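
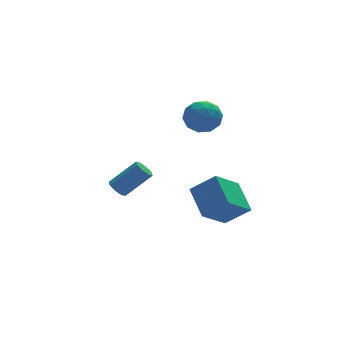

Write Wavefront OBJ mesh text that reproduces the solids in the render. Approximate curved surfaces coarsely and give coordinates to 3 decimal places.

v -3.263 -1.097 0.17
v -2.907 -0.967 -0.186
v -1.721 -1.092 0.954
v -2.077 -1.223 1.31
v -3.056 -0.65 0.004
v -1.87 -0.776 1.144
v -3.326 -0.596 0.291
v -2.14 -0.721 1.431
v -3.559 -0.835 0.507
v -2.373 -0.96 1.647
v -3.619 -1.228 0.526
v -2.433 -1.353 1.666
v -3.47 -1.544 0.336
v -2.284 -1.67 1.476
v -3.2 -1.599 0.049
v -2.014 -1.724 1.189
v -2.967 -1.36 -0.167
v -1.781 -1.485 0.973
v -0.489 -4.591 -0.034
v -0.613 -3.148 0.837
v 0.756 -3.858 -1.074
v 0.632 -2.414 -0.203
v 0.528 -5.046 0.863
v 0.404 -3.602 1.734
v 1.773 -4.312 -0.177
v 1.649 -2.869 0.694
v 1.621 2.041 2.335
v 2.191 1.534 2.912
v 0.429 1.126 2.708
v 0.999 0.619 3.285
v 0.764 1.518 3.514
v 1.501 2.084 3.283
v 1.119 0.576 2.337
v 1.856 1.142 2.106
v 1.881 0.629 2.914
v 1.662 1.211 3.641
v 0.958 1.449 1.979
v 0.739 2.031 2.706
v 2.011 1.868 2.591
v 0.609 0.792 3.029
v 0.472 1.321 3.163
v 0.807 1.023 3.503
v 1.605 2.191 2.809
v 1.94 1.893 3.148
v 1.102 1.883 3.502
v 0.68 0.767 2.472
v 1.015 0.469 2.811
v 1.813 1.637 2.117
v 2.148 1.339 2.457
v 1.518 0.777 2.118
v 2.163 1.038 2.931
v 1.463 0.5 3.15
v 1.533 0.475 2.593
v 1.966 0.807 2.457
v 2.034 1.38 3.358
v 1.334 0.842 3.578
v 1.196 1.37 3.712
v 1.629 1.703 3.576
v 1.852 0.848 3.359
v 1.286 1.818 2.042
v 0.586 1.28 2.262
v 0.991 0.957 2.044
v 1.424 1.29 1.908
v 1.157 2.16 2.47
v 0.457 1.622 2.689
v 0.654 1.853 3.163
v 1.087 2.185 3.027
v 0.768 1.812 2.261
f 2 1 5
f 2 5 3
f 3 5 6
f 3 6 4
f 5 1 7
f 5 7 6
f 6 7 8
f 6 8 4
f 7 1 9
f 7 9 8
f 8 9 10
f 8 10 4
f 9 1 11
f 9 11 10
f 10 11 12
f 10 12 4
f 11 1 13
f 11 13 12
f 12 13 14
f 12 14 4
f 13 1 15
f 13 15 14
f 14 15 16
f 14 16 4
f 15 1 17
f 15 17 16
f 16 17 18
f 16 18 4
f 17 1 2
f 17 2 18
f 18 2 3
f 18 3 4
f 20 22 19
f 23 20 19
f 19 22 21
f 21 23 19
f 20 26 22
f 24 20 23
f 24 26 20
f 22 26 21
f 25 23 21
f 21 26 25
f 25 24 23
f 26 24 25
f 27 64 43
f 64 38 67
f 43 67 32
f 64 67 43
f 27 43 39
f 43 32 44
f 39 44 28
f 43 44 39
f 27 39 48
f 39 28 49
f 48 49 34
f 39 49 48
f 27 48 60
f 48 34 63
f 60 63 37
f 48 63 60
f 27 60 64
f 60 37 68
f 64 68 38
f 60 68 64
f 28 44 55
f 44 32 58
f 55 58 36
f 44 58 55
f 32 67 45
f 67 38 66
f 45 66 31
f 67 66 45
f 38 68 65
f 68 37 61
f 65 61 29
f 68 61 65
f 37 63 62
f 63 34 50
f 62 50 33
f 63 50 62
f 34 49 54
f 49 28 51
f 54 51 35
f 49 51 54
f 30 56 42
f 56 36 57
f 42 57 31
f 56 57 42
f 30 42 40
f 42 31 41
f 40 41 29
f 42 41 40
f 30 40 47
f 40 29 46
f 47 46 33
f 40 46 47
f 30 47 52
f 47 33 53
f 52 53 35
f 47 53 52
f 30 52 56
f 52 35 59
f 56 59 36
f 52 59 56
f 31 57 45
f 57 36 58
f 45 58 32
f 57 58 45
f 29 41 65
f 41 31 66
f 65 66 38
f 41 66 65
f 33 46 62
f 46 29 61
f 62 61 37
f 46 61 62
f 35 53 54
f 53 33 50
f 54 50 34
f 53 50 54
f 36 59 55
f 59 35 51
f 55 51 28
f 59 51 55



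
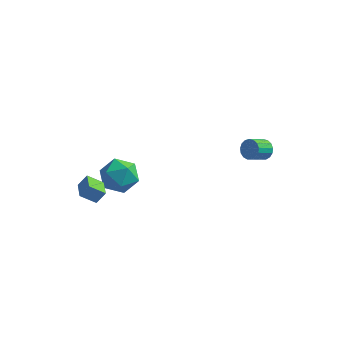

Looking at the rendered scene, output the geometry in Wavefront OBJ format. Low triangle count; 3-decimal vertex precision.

v -3.45 -3.291 -3.891
v -4.275 -3.585 -3.242
v -3.921 -2.261 -4.022
v -4.746 -2.555 -3.373
v -3.014 -3.005 -3.207
v -3.839 -3.299 -2.558
v -3.485 -1.975 -3.338
v -4.31 -2.269 -2.689
v -3.258 -0.31 -3.241
v -2.296 -0.665 -3.863
v -3.324 -2.035 -2.357
v -2.362 -2.39 -2.979
v -2.252 -1.546 -2.135
v -2.211 -0.48 -2.681
v -3.409 -2.22 -3.539
v -3.368 -1.154 -4.085
v -2.389 -1.846 -4.046
v -1.675 -1.429 -3.179
v -3.945 -1.271 -3.041
v -3.231 -0.854 -2.174
v 3.768 4.166 -3.899
v 4.322 4.042 -3.525
v 3.726 3.19 -2.926
v 3.172 3.314 -3.301
v 4.163 4.271 -3.356
v 3.568 3.419 -2.758
v 3.914 4.476 -3.312
v 3.319 3.624 -2.713
v 3.632 4.61 -3.403
v 3.036 3.758 -2.804
v 3.38 4.642 -3.607
v 2.785 3.79 -3.008
v 3.218 4.566 -3.878
v 2.622 3.713 -3.279
v 3.181 4.397 -4.154
v 2.586 3.545 -3.555
v 3.279 4.176 -4.372
v 2.683 3.323 -3.773
v 3.488 3.953 -4.481
v 2.893 3.1 -3.883
v 3.762 3.778 -4.458
v 3.167 2.925 -3.859
v 4.037 3.693 -4.306
v 3.442 2.84 -3.707
v 4.25 3.716 -4.061
v 3.655 2.863 -3.462
v 4.353 3.842 -3.779
v 3.758 2.989 -3.181
f 2 4 1
f 5 2 1
f 1 4 3
f 3 5 1
f 2 8 4
f 6 2 5
f 6 8 2
f 4 8 3
f 7 5 3
f 3 8 7
f 7 6 5
f 8 6 7
f 9 20 14
f 9 14 10
f 9 10 16
f 9 16 19
f 9 19 20
f 10 14 18
f 14 20 13
f 20 19 11
f 19 16 15
f 16 10 17
f 12 18 13
f 12 13 11
f 12 11 15
f 12 15 17
f 12 17 18
f 13 18 14
f 11 13 20
f 15 11 19
f 17 15 16
f 18 17 10
f 22 21 25
f 22 25 23
f 23 25 26
f 23 26 24
f 25 21 27
f 25 27 26
f 26 27 28
f 26 28 24
f 27 21 29
f 27 29 28
f 28 29 30
f 28 30 24
f 29 21 31
f 29 31 30
f 30 31 32
f 30 32 24
f 31 21 33
f 31 33 32
f 32 33 34
f 32 34 24
f 33 21 35
f 33 35 34
f 34 35 36
f 34 36 24
f 35 21 37
f 35 37 36
f 36 37 38
f 36 38 24
f 37 21 39
f 37 39 38
f 38 39 40
f 38 40 24
f 39 21 41
f 39 41 40
f 40 41 42
f 40 42 24
f 41 21 43
f 41 43 42
f 42 43 44
f 42 44 24
f 43 21 45
f 43 45 44
f 44 45 46
f 44 46 24
f 45 21 47
f 45 47 46
f 46 47 48
f 46 48 24
f 47 21 22
f 47 22 48
f 48 22 23
f 48 23 24



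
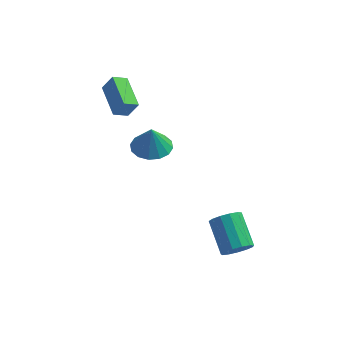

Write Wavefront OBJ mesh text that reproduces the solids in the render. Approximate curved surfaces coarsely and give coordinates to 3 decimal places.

v -3.579 1.112 0.695
v -3.055 1.13 1.57
v -4.312 2.829 1.098
v -3.788 2.848 1.973
v -2.912 1.492 0.287
v -2.388 1.511 1.162
v -3.645 3.21 0.69
v -3.121 3.228 1.565
v 2.748 -4.204 -3.949
v 3.497 -4.023 -3.699
v 2.82 -2.554 -2.741
v 2.072 -2.736 -2.991
v 3.434 -3.797 -4.09
v 2.757 -2.328 -3.132
v 3.153 -3.7 -4.437
v 2.476 -2.231 -3.478
v 2.744 -3.763 -4.629
v 2.067 -2.294 -3.67
v 2.336 -3.967 -4.605
v 1.659 -2.498 -3.646
v 2.059 -4.246 -4.373
v 1.382 -2.777 -3.414
v 2.001 -4.512 -4.006
v 1.324 -3.043 -3.048
v 2.18 -4.68 -3.622
v 1.504 -3.211 -2.663
v 2.54 -4.697 -3.341
v 1.863 -3.228 -2.383
v 2.966 -4.558 -3.254
v 2.289 -3.089 -2.295
v 3.323 -4.307 -3.387
v 2.646 -2.838 -2.429
v -1.862 2.13 -2.715
v -0.967 1.563 -2.734
v -1.858 2.09 -1.305
v -0.803 2.086 -2.719
v -0.923 2.622 -2.703
v -1.294 3.025 -2.69
v -1.818 3.189 -2.684
v -2.353 3.069 -2.686
v -2.757 2.698 -2.696
v -2.921 2.175 -2.71
v -2.801 1.639 -2.726
v -2.43 1.236 -2.739
v -1.906 1.072 -2.745
v -1.371 1.192 -2.743
f 2 4 1
f 5 2 1
f 1 4 3
f 3 5 1
f 2 8 4
f 6 2 5
f 6 8 2
f 4 8 3
f 7 5 3
f 3 8 7
f 7 6 5
f 8 6 7
f 10 9 13
f 10 13 11
f 11 13 14
f 11 14 12
f 13 9 15
f 13 15 14
f 14 15 16
f 14 16 12
f 15 9 17
f 15 17 16
f 16 17 18
f 16 18 12
f 17 9 19
f 17 19 18
f 18 19 20
f 18 20 12
f 19 9 21
f 19 21 20
f 20 21 22
f 20 22 12
f 21 9 23
f 21 23 22
f 22 23 24
f 22 24 12
f 23 9 25
f 23 25 24
f 24 25 26
f 24 26 12
f 25 9 27
f 25 27 26
f 26 27 28
f 26 28 12
f 27 9 29
f 27 29 28
f 28 29 30
f 28 30 12
f 29 9 31
f 29 31 30
f 30 31 32
f 30 32 12
f 31 9 10
f 31 10 32
f 32 10 11
f 32 11 12
f 34 33 36
f 34 36 35
f 36 33 37
f 36 37 35
f 37 33 38
f 37 38 35
f 38 33 39
f 38 39 35
f 39 33 40
f 39 40 35
f 40 33 41
f 40 41 35
f 41 33 42
f 41 42 35
f 42 33 43
f 42 43 35
f 43 33 44
f 43 44 35
f 44 33 45
f 44 45 35
f 45 33 46
f 45 46 35
f 46 33 34
f 46 34 35



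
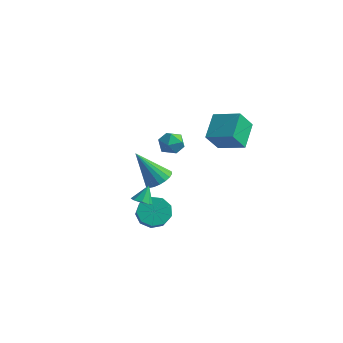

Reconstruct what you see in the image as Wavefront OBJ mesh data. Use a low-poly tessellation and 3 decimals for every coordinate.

v 2.119 0.508 0.928
v 1.826 -0.225 2.036
v 1.688 1.869 1.715
v 1.396 1.136 2.823
v 3.604 0.684 1.437
v 3.312 -0.049 2.545
v 3.174 2.045 2.224
v 2.881 1.312 3.332
v -0.194 -1.382 -1.248
v 0.447 -1.726 -0.916
v -1.326 -1.798 0.508
v 0.479 -1.386 -0.815
v 0.377 -1.045 -0.8
v 0.162 -0.771 -0.874
v -0.124 -0.618 -1.021
v -0.423 -0.616 -1.214
v -0.677 -0.766 -1.413
v -0.836 -1.038 -1.58
v -0.867 -1.378 -1.681
v -0.765 -1.719 -1.696
v -0.55 -1.993 -1.622
v -0.264 -2.146 -1.474
v 0.035 -2.148 -1.282
v 0.289 -1.998 -1.082
v -3.216 3.169 -2.33
v -2.762 3.839 -2.294
v -2.278 2.501 -1.706
v -1.824 3.171 -1.67
v -2.503 3.117 -1.232
v -3.083 3.53 -1.618
v -1.957 2.81 -2.382
v -2.537 3.223 -2.768
v -1.985 3.617 -2.326
v -2.322 3.807 -1.615
v -2.718 2.533 -2.385
v -3.055 2.723 -1.674
v -0.633 -1.277 -4.136
v 0.066 -1.415 -4.718
v 0.572 -2.022 -3.967
v -0.127 -1.883 -3.384
v 0.172 -0.899 -4.372
v 0.678 -1.506 -3.621
v -0.099 -0.56 -3.916
v 0.407 -1.167 -3.165
v -0.619 -0.557 -3.563
v -0.114 -1.164 -2.812
v -1.146 -0.89 -3.477
v -0.641 -1.497 -2.726
v -1.433 -1.404 -3.7
v -0.927 -2.011 -2.949
v -1.345 -1.858 -4.126
v -0.84 -2.465 -3.375
v -0.924 -2.041 -4.557
v -0.419 -2.648 -3.806
v -0.367 -1.865 -4.79
v 0.139 -2.472 -4.039
v 0.73 -4.203 -0.843
v 1.281 -4.329 -0.769
v 0.75 -3.617 0.003
v 1.222 -3.973 -1.015
v 0.875 -3.752 -1.16
v 0.443 -3.795 -1.119
v 0.179 -4.078 -0.917
v 0.238 -4.434 -0.672
v 0.585 -4.655 -0.527
v 1.017 -4.611 -0.567
f 2 4 1
f 5 2 1
f 1 4 3
f 3 5 1
f 2 8 4
f 6 2 5
f 6 8 2
f 4 8 3
f 7 5 3
f 3 8 7
f 7 6 5
f 8 6 7
f 10 9 12
f 10 12 11
f 12 9 13
f 12 13 11
f 13 9 14
f 13 14 11
f 14 9 15
f 14 15 11
f 15 9 16
f 15 16 11
f 16 9 17
f 16 17 11
f 17 9 18
f 17 18 11
f 18 9 19
f 18 19 11
f 19 9 20
f 19 20 11
f 20 9 21
f 20 21 11
f 21 9 22
f 21 22 11
f 22 9 23
f 22 23 11
f 23 9 24
f 23 24 11
f 24 9 10
f 24 10 11
f 25 36 30
f 25 30 26
f 25 26 32
f 25 32 35
f 25 35 36
f 26 30 34
f 30 36 29
f 36 35 27
f 35 32 31
f 32 26 33
f 28 34 29
f 28 29 27
f 28 27 31
f 28 31 33
f 28 33 34
f 29 34 30
f 27 29 36
f 31 27 35
f 33 31 32
f 34 33 26
f 38 37 41
f 38 41 39
f 39 41 42
f 39 42 40
f 41 37 43
f 41 43 42
f 42 43 44
f 42 44 40
f 43 37 45
f 43 45 44
f 44 45 46
f 44 46 40
f 45 37 47
f 45 47 46
f 46 47 48
f 46 48 40
f 47 37 49
f 47 49 48
f 48 49 50
f 48 50 40
f 49 37 51
f 49 51 50
f 50 51 52
f 50 52 40
f 51 37 53
f 51 53 52
f 52 53 54
f 52 54 40
f 53 37 55
f 53 55 54
f 54 55 56
f 54 56 40
f 55 37 38
f 55 38 56
f 56 38 39
f 56 39 40
f 58 57 60
f 58 60 59
f 60 57 61
f 60 61 59
f 61 57 62
f 61 62 59
f 62 57 63
f 62 63 59
f 63 57 64
f 63 64 59
f 64 57 65
f 64 65 59
f 65 57 66
f 65 66 59
f 66 57 58
f 66 58 59



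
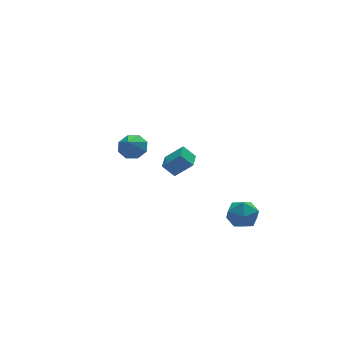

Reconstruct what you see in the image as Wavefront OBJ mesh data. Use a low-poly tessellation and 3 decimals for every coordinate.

v 2.956 0.571 -3.235
v 3.387 0.85 -2.453
v 3.793 -0.69 -3.247
v 4.224 -0.411 -2.465
v 3.323 -0.662 -2.438
v 2.806 0.118 -2.43
v 4.374 0.042 -3.27
v 3.857 0.822 -3.262
v 4.264 0.524 -2.475
v 3.615 0.088 -1.96
v 3.565 0.072 -3.74
v 2.916 -0.364 -3.225
v -2.068 0.257 3.55
v -1.601 0.562 4.02
v -2.512 -0.297 4.35
v -2.071 0.858 3.963
v -2.54 0.802 3.664
v -2.732 0.426 3.298
v -2.535 -0.049 3.079
v -2.065 -0.345 3.136
v -1.596 -0.288 3.435
v -1.404 0.087 3.801
v 1.332 3.131 -1.373
v 0.802 3.475 -0.719
v 1.862 3.967 -1.383
v 1.331 4.311 -0.729
v 2.109 2.649 -0.491
v 1.578 2.993 0.163
v 2.638 3.485 -0.501
v 2.108 3.829 0.153
f 1 12 6
f 1 6 2
f 1 2 8
f 1 8 11
f 1 11 12
f 2 6 10
f 6 12 5
f 12 11 3
f 11 8 7
f 8 2 9
f 4 10 5
f 4 5 3
f 4 3 7
f 4 7 9
f 4 9 10
f 5 10 6
f 3 5 12
f 7 3 11
f 9 7 8
f 10 9 2
f 14 13 16
f 14 16 15
f 16 13 17
f 16 17 15
f 17 13 18
f 17 18 15
f 18 13 19
f 18 19 15
f 19 13 20
f 19 20 15
f 20 13 21
f 20 21 15
f 21 13 22
f 21 22 15
f 22 13 14
f 22 14 15
f 24 26 23
f 27 24 23
f 23 26 25
f 25 27 23
f 24 30 26
f 28 24 27
f 28 30 24
f 26 30 25
f 29 27 25
f 25 30 29
f 29 28 27
f 30 28 29



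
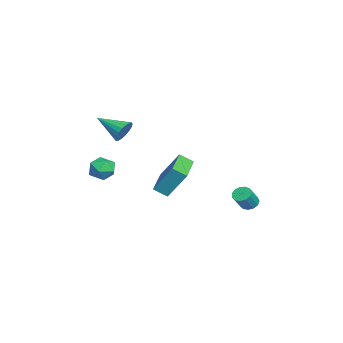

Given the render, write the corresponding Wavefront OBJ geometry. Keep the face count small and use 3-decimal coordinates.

v 0.128 4.16 -1.46
v 0.555 4.385 -1.68
v 1.199 4.004 -0.82
v 0.772 3.78 -0.6
v 0.435 4.59 -1.5
v 1.079 4.21 -0.639
v 0.218 4.659 -1.307
v 0.862 4.279 -0.446
v -0.028 4.57 -1.163
v 0.616 4.19 -0.302
v -0.224 4.351 -1.113
v 0.42 3.97 -0.252
v -0.308 4.071 -1.173
v 0.335 3.69 -0.313
v -0.254 3.819 -1.325
v 0.389 3.439 -0.464
v -0.079 3.676 -1.52
v 0.565 3.296 -0.659
v 0.163 3.686 -1.695
v 0.806 3.306 -0.835
v 0.393 3.847 -1.796
v 1.036 3.467 -0.936
v 0.539 4.108 -1.791
v 1.183 3.727 -0.93
v -1.828 -2.327 2.583
v -1.459 -2.171 3.193
v -2.432 -3.773 3.317
v -1.746 -2.026 3.243
v -2.048 -1.941 3.162
v -2.307 -1.932 2.966
v -2.472 -2.002 2.694
v -2.508 -2.136 2.401
v -2.41 -2.308 2.143
v -2.197 -2.483 1.972
v -1.91 -2.628 1.923
v -1.608 -2.714 2.004
v -1.348 -2.723 2.2
v -1.184 -2.653 2.471
v -1.148 -2.519 2.765
v -1.246 -2.347 3.023
v 1.476 -2.905 1.773
v 1.932 -3.205 1.189
v 0.428 -3.055 1.031
v 0.884 -3.355 0.447
v 0.771 -3.771 1.12
v 1.419 -3.678 1.579
v 0.941 -2.582 0.641
v 1.589 -2.489 1.1
v 1.601 -3.005 0.49
v 1.496 -3.74 0.786
v 0.864 -2.52 1.434
v 0.759 -3.255 1.73
v -1.687 -0.46 -0.348
v -1.463 0.529 1.187
v -1.66 0.269 -0.822
v -1.436 1.258 0.714
v 0.456 -0.658 -0.534
v 0.68 0.331 1.002
v 0.483 0.071 -1.007
v 0.707 1.06 0.528
f 2 1 5
f 2 5 3
f 3 5 6
f 3 6 4
f 5 1 7
f 5 7 6
f 6 7 8
f 6 8 4
f 7 1 9
f 7 9 8
f 8 9 10
f 8 10 4
f 9 1 11
f 9 11 10
f 10 11 12
f 10 12 4
f 11 1 13
f 11 13 12
f 12 13 14
f 12 14 4
f 13 1 15
f 13 15 14
f 14 15 16
f 14 16 4
f 15 1 17
f 15 17 16
f 16 17 18
f 16 18 4
f 17 1 19
f 17 19 18
f 18 19 20
f 18 20 4
f 19 1 21
f 19 21 20
f 20 21 22
f 20 22 4
f 21 1 23
f 21 23 22
f 22 23 24
f 22 24 4
f 23 1 2
f 23 2 24
f 24 2 3
f 24 3 4
f 26 25 28
f 26 28 27
f 28 25 29
f 28 29 27
f 29 25 30
f 29 30 27
f 30 25 31
f 30 31 27
f 31 25 32
f 31 32 27
f 32 25 33
f 32 33 27
f 33 25 34
f 33 34 27
f 34 25 35
f 34 35 27
f 35 25 36
f 35 36 27
f 36 25 37
f 36 37 27
f 37 25 38
f 37 38 27
f 38 25 39
f 38 39 27
f 39 25 40
f 39 40 27
f 40 25 26
f 40 26 27
f 41 52 46
f 41 46 42
f 41 42 48
f 41 48 51
f 41 51 52
f 42 46 50
f 46 52 45
f 52 51 43
f 51 48 47
f 48 42 49
f 44 50 45
f 44 45 43
f 44 43 47
f 44 47 49
f 44 49 50
f 45 50 46
f 43 45 52
f 47 43 51
f 49 47 48
f 50 49 42
f 54 56 53
f 57 54 53
f 53 56 55
f 55 57 53
f 54 60 56
f 58 54 57
f 58 60 54
f 56 60 55
f 59 57 55
f 55 60 59
f 59 58 57
f 60 58 59



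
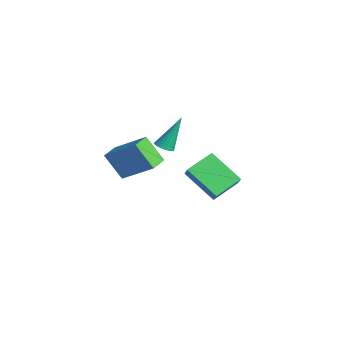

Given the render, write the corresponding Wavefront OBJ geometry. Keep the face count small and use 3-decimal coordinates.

v -2.314 0.651 -1.545
v -1.806 0.551 -0.897
v -2.709 2.221 -0.993
v -2.201 2.121 -0.344
v -0.659 1.479 -2.716
v -0.151 1.379 -2.067
v -1.054 3.049 -2.163
v -0.546 2.949 -1.515
v 1.272 -3.764 2.351
v 0.466 -4.315 3.619
v 2.66 -2.762 3.669
v 1.853 -3.312 4.936
v 1.827 -4.548 2.364
v 1.02 -5.098 3.631
v 3.214 -3.545 3.681
v 2.408 -4.096 4.949
v -2.116 -0.576 0.982
v -1.619 -0.761 1.131
v -2.264 0.456 2.758
v -1.567 -0.567 1.022
v -1.61 -0.374 0.906
v -1.74 -0.216 0.804
v -1.935 -0.121 0.732
v -2.161 -0.104 0.704
v -2.38 -0.169 0.723
v -2.553 -0.305 0.787
v -2.65 -0.487 0.885
v -2.655 -0.685 1
v -2.566 -0.864 1.112
v -2.4 -0.993 1.201
v -2.185 -1.051 1.252
v -1.957 -1.026 1.257
v -1.757 -0.923 1.214
f 2 4 1
f 5 2 1
f 1 4 3
f 3 5 1
f 2 8 4
f 6 2 5
f 6 8 2
f 4 8 3
f 7 5 3
f 3 8 7
f 7 6 5
f 8 6 7
f 10 12 9
f 13 10 9
f 9 12 11
f 11 13 9
f 10 16 12
f 14 10 13
f 14 16 10
f 12 16 11
f 15 13 11
f 11 16 15
f 15 14 13
f 16 14 15
f 18 17 20
f 18 20 19
f 20 17 21
f 20 21 19
f 21 17 22
f 21 22 19
f 22 17 23
f 22 23 19
f 23 17 24
f 23 24 19
f 24 17 25
f 24 25 19
f 25 17 26
f 25 26 19
f 26 17 27
f 26 27 19
f 27 17 28
f 27 28 19
f 28 17 29
f 28 29 19
f 29 17 30
f 29 30 19
f 30 17 31
f 30 31 19
f 31 17 32
f 31 32 19
f 32 17 33
f 32 33 19
f 33 17 18
f 33 18 19



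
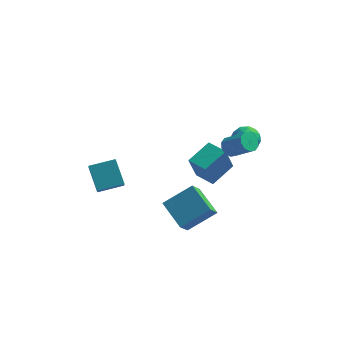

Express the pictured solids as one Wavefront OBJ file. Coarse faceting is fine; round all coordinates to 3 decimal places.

v -0.377 -0.246 -3.77
v -0.673 -1.005 -2.875
v 1.117 0.41 -2.72
v 0.821 -0.349 -1.825
v 0.719 -1.551 -4.515
v 0.423 -2.31 -3.62
v 2.213 -0.895 -3.465
v 1.917 -1.654 -2.57
v 2.901 -1.922 2.809
v 3.213 -2.154 2.339
v 4.231 -2.65 3.261
v 3.919 -2.418 3.731
v 3.333 -1.802 2.396
v 4.352 -2.297 3.318
v 3.288 -1.495 2.611
v 4.307 -1.99 3.533
v 3.095 -1.351 2.901
v 4.113 -1.847 3.823
v 2.828 -1.426 3.156
v 3.846 -1.922 4.078
v 2.589 -1.69 3.279
v 3.607 -2.186 4.201
v 2.468 -2.043 3.222
v 3.487 -2.538 4.144
v 2.513 -2.35 3.007
v 3.532 -2.845 3.929
v 2.707 -2.493 2.717
v 3.725 -2.989 3.639
v 2.974 -2.418 2.462
v 3.992 -2.914 3.384
v 3.21 2.168 1.137
v 3.913 2.099 0.68
v 2.967 0.841 0.96
v 3.67 0.772 0.503
v 3.718 0.92 1.33
v 3.869 1.74 1.439
v 3.011 1.2 0.201
v 3.162 2.02 0.31
v 3.79 1.501 0.102
v 4.227 1.328 0.799
v 2.653 1.612 0.841
v 3.09 1.439 1.538
v 3.583 2.25 0.924
v 3.297 0.69 0.716
v 3.325 0.777 1.202
v 3.738 0.736 0.934
v 3.557 2.039 1.37
v 3.97 1.999 1.102
v 3.855 1.306 1.484
v 2.91 0.941 0.538
v 3.323 0.901 0.27
v 3.142 2.204 0.706
v 3.555 2.163 0.438
v 3.025 1.634 0.156
v 3.924 1.858 0.315
v 3.781 1.078 0.212
v 3.394 1.329 0.034
v 3.483 1.812 0.098
v 4.181 1.757 0.726
v 4.038 0.976 0.622
v 4.066 1.063 1.108
v 4.155 1.545 1.172
v 4.109 1.405 0.386
v 2.842 1.964 1.018
v 2.699 1.183 0.914
v 2.725 1.395 0.468
v 2.814 1.877 0.532
v 3.099 1.862 1.428
v 2.956 1.082 1.325
v 3.397 1.128 1.542
v 3.486 1.611 1.606
v 2.771 1.535 1.254
v 0.819 1.55 -2.542
v 0.454 1.051 -0.937
v 1.764 2.766 -1.95
v 1.4 2.267 -0.345
v 1.8 0.793 -2.555
v 1.436 0.294 -0.95
v 2.746 2.009 -1.963
v 2.381 1.51 -0.358
v -3.774 -2.939 -0.639
v -3.594 -3.97 0.378
v -4.361 -1.962 0.454
v -4.182 -2.993 1.472
v -2.458 -2.447 -0.372
v -2.279 -3.478 0.646
v -3.046 -1.47 0.722
v -2.866 -2.501 1.739
f 2 4 1
f 5 2 1
f 1 4 3
f 3 5 1
f 2 8 4
f 6 2 5
f 6 8 2
f 4 8 3
f 7 5 3
f 3 8 7
f 7 6 5
f 8 6 7
f 10 9 13
f 10 13 11
f 11 13 14
f 11 14 12
f 13 9 15
f 13 15 14
f 14 15 16
f 14 16 12
f 15 9 17
f 15 17 16
f 16 17 18
f 16 18 12
f 17 9 19
f 17 19 18
f 18 19 20
f 18 20 12
f 19 9 21
f 19 21 20
f 20 21 22
f 20 22 12
f 21 9 23
f 21 23 22
f 22 23 24
f 22 24 12
f 23 9 25
f 23 25 24
f 24 25 26
f 24 26 12
f 25 9 27
f 25 27 26
f 26 27 28
f 26 28 12
f 27 9 29
f 27 29 28
f 28 29 30
f 28 30 12
f 29 9 10
f 29 10 30
f 30 10 11
f 30 11 12
f 31 68 47
f 68 42 71
f 47 71 36
f 68 71 47
f 31 47 43
f 47 36 48
f 43 48 32
f 47 48 43
f 31 43 52
f 43 32 53
f 52 53 38
f 43 53 52
f 31 52 64
f 52 38 67
f 64 67 41
f 52 67 64
f 31 64 68
f 64 41 72
f 68 72 42
f 64 72 68
f 32 48 59
f 48 36 62
f 59 62 40
f 48 62 59
f 36 71 49
f 71 42 70
f 49 70 35
f 71 70 49
f 42 72 69
f 72 41 65
f 69 65 33
f 72 65 69
f 41 67 66
f 67 38 54
f 66 54 37
f 67 54 66
f 38 53 58
f 53 32 55
f 58 55 39
f 53 55 58
f 34 60 46
f 60 40 61
f 46 61 35
f 60 61 46
f 34 46 44
f 46 35 45
f 44 45 33
f 46 45 44
f 34 44 51
f 44 33 50
f 51 50 37
f 44 50 51
f 34 51 56
f 51 37 57
f 56 57 39
f 51 57 56
f 34 56 60
f 56 39 63
f 60 63 40
f 56 63 60
f 35 61 49
f 61 40 62
f 49 62 36
f 61 62 49
f 33 45 69
f 45 35 70
f 69 70 42
f 45 70 69
f 37 50 66
f 50 33 65
f 66 65 41
f 50 65 66
f 39 57 58
f 57 37 54
f 58 54 38
f 57 54 58
f 40 63 59
f 63 39 55
f 59 55 32
f 63 55 59
f 74 76 73
f 77 74 73
f 73 76 75
f 75 77 73
f 74 80 76
f 78 74 77
f 78 80 74
f 76 80 75
f 79 77 75
f 75 80 79
f 79 78 77
f 80 78 79
f 82 84 81
f 85 82 81
f 81 84 83
f 83 85 81
f 82 88 84
f 86 82 85
f 86 88 82
f 84 88 83
f 87 85 83
f 83 88 87
f 87 86 85
f 88 86 87



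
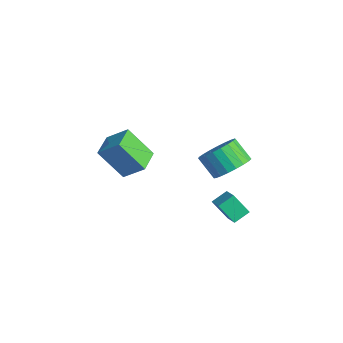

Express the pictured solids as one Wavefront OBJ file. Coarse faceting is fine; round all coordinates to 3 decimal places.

v 2.514 2.17 -1.435
v 2.428 3.018 -0.993
v 1.525 2.299 -1.875
v 1.439 3.147 -1.434
v 3.061 2.773 -2.486
v 2.975 3.621 -2.045
v 2.072 2.902 -2.927
v 1.986 3.75 -2.485
v 3.729 2.274 2.164
v 4.455 2.465 2.884
v 3.596 2.058 3.857
v 2.871 1.866 3.136
v 4.248 2.845 2.861
v 3.39 2.437 3.834
v 3.952 3.125 2.717
v 3.094 2.718 3.69
v 3.618 3.259 2.478
v 2.759 2.851 3.451
v 3.303 3.222 2.184
v 2.444 2.815 3.157
v 3.061 3.021 1.887
v 2.203 2.614 2.86
v 2.935 2.691 1.638
v 2.077 2.284 2.611
v 2.946 2.289 1.479
v 2.088 1.881 2.452
v 3.093 1.884 1.439
v 2.235 1.477 2.412
v 3.35 1.547 1.524
v 2.491 1.139 2.497
v 3.672 1.335 1.72
v 2.814 0.927 2.693
v 4.004 1.285 1.992
v 3.146 0.878 2.965
v 4.289 1.407 2.294
v 3.43 0.999 3.267
v 4.477 1.678 2.574
v 3.618 1.271 3.547
v 4.535 2.053 2.782
v 3.677 1.645 3.755
v -1.68 -0.977 -1.215
v -2.435 -2.01 0.412
v -2.794 -0.007 -1.117
v -3.549 -1.04 0.51
v -0.891 -0.16 -0.33
v -1.646 -1.193 1.297
v -2.005 0.81 -0.232
v -2.76 -0.223 1.395
f 2 4 1
f 5 2 1
f 1 4 3
f 3 5 1
f 2 8 4
f 6 2 5
f 6 8 2
f 4 8 3
f 7 5 3
f 3 8 7
f 7 6 5
f 8 6 7
f 10 9 13
f 10 13 11
f 11 13 14
f 11 14 12
f 13 9 15
f 13 15 14
f 14 15 16
f 14 16 12
f 15 9 17
f 15 17 16
f 16 17 18
f 16 18 12
f 17 9 19
f 17 19 18
f 18 19 20
f 18 20 12
f 19 9 21
f 19 21 20
f 20 21 22
f 20 22 12
f 21 9 23
f 21 23 22
f 22 23 24
f 22 24 12
f 23 9 25
f 23 25 24
f 24 25 26
f 24 26 12
f 25 9 27
f 25 27 26
f 26 27 28
f 26 28 12
f 27 9 29
f 27 29 28
f 28 29 30
f 28 30 12
f 29 9 31
f 29 31 30
f 30 31 32
f 30 32 12
f 31 9 33
f 31 33 32
f 32 33 34
f 32 34 12
f 33 9 35
f 33 35 34
f 34 35 36
f 34 36 12
f 35 9 37
f 35 37 36
f 36 37 38
f 36 38 12
f 37 9 39
f 37 39 38
f 38 39 40
f 38 40 12
f 39 9 10
f 39 10 40
f 40 10 11
f 40 11 12
f 42 44 41
f 45 42 41
f 41 44 43
f 43 45 41
f 42 48 44
f 46 42 45
f 46 48 42
f 44 48 43
f 47 45 43
f 43 48 47
f 47 46 45
f 48 46 47



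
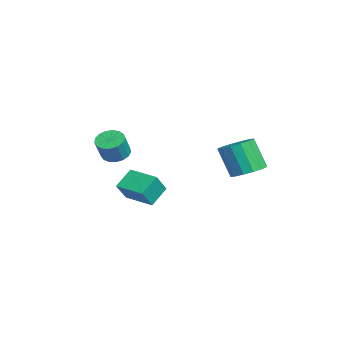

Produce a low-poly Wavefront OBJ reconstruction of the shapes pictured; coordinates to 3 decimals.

v 1.77 4.055 0.495
v 2.384 3.318 0.456
v 1.804 2.748 2.107
v 1.19 3.485 2.145
v 2.638 3.686 0.673
v 2.058 3.117 2.323
v 2.66 4.153 0.841
v 2.08 3.583 2.492
v 2.443 4.594 0.917
v 1.863 4.024 2.568
v 2.046 4.89 0.88
v 1.466 4.32 2.53
v 1.575 4.962 0.739
v 0.995 4.393 2.39
v 1.156 4.792 0.533
v 0.576 4.222 2.184
v 0.902 4.423 0.317
v 0.322 3.854 1.967
v 0.88 3.957 0.148
v 0.3 3.387 1.799
v 1.097 3.516 0.072
v 0.517 2.946 1.723
v 1.494 3.22 0.11
v 0.914 2.65 1.76
v 1.965 3.147 0.25
v 1.385 2.578 1.901
v 0.894 -2.293 1.671
v 1.362 -1.711 1.605
v 1.935 -2.045 2.723
v 1.466 -2.627 2.789
v 1.084 -1.577 1.788
v 1.657 -1.911 2.906
v 0.762 -1.607 1.944
v 1.335 -1.941 3.062
v 0.47 -1.794 2.037
v 1.043 -2.128 3.155
v 0.275 -2.095 2.047
v 0.848 -2.43 3.165
v 0.222 -2.442 1.97
v 0.795 -2.776 3.088
v 0.323 -2.754 1.825
v 0.896 -3.089 2.943
v 0.554 -2.961 1.645
v 1.127 -3.296 2.763
v 0.864 -3.015 1.47
v 1.436 -3.349 2.588
v 1.18 -2.903 1.342
v 1.752 -3.238 2.46
v 1.43 -2.651 1.289
v 2.003 -2.986 2.407
v 1.558 -2.318 1.323
v 2.13 -2.652 2.441
v 1.533 -1.978 1.437
v 2.106 -2.313 2.555
v -4.397 -0.678 -2.51
v -3.776 -1.229 -1.42
v -3.166 0.549 -2.592
v -2.545 -0.002 -1.502
v -3.655 -1.478 -3.338
v -3.034 -2.029 -2.248
v -2.424 -0.251 -3.42
v -1.803 -0.802 -2.33
f 2 1 5
f 2 5 3
f 3 5 6
f 3 6 4
f 5 1 7
f 5 7 6
f 6 7 8
f 6 8 4
f 7 1 9
f 7 9 8
f 8 9 10
f 8 10 4
f 9 1 11
f 9 11 10
f 10 11 12
f 10 12 4
f 11 1 13
f 11 13 12
f 12 13 14
f 12 14 4
f 13 1 15
f 13 15 14
f 14 15 16
f 14 16 4
f 15 1 17
f 15 17 16
f 16 17 18
f 16 18 4
f 17 1 19
f 17 19 18
f 18 19 20
f 18 20 4
f 19 1 21
f 19 21 20
f 20 21 22
f 20 22 4
f 21 1 23
f 21 23 22
f 22 23 24
f 22 24 4
f 23 1 25
f 23 25 24
f 24 25 26
f 24 26 4
f 25 1 2
f 25 2 26
f 26 2 3
f 26 3 4
f 28 27 31
f 28 31 29
f 29 31 32
f 29 32 30
f 31 27 33
f 31 33 32
f 32 33 34
f 32 34 30
f 33 27 35
f 33 35 34
f 34 35 36
f 34 36 30
f 35 27 37
f 35 37 36
f 36 37 38
f 36 38 30
f 37 27 39
f 37 39 38
f 38 39 40
f 38 40 30
f 39 27 41
f 39 41 40
f 40 41 42
f 40 42 30
f 41 27 43
f 41 43 42
f 42 43 44
f 42 44 30
f 43 27 45
f 43 45 44
f 44 45 46
f 44 46 30
f 45 27 47
f 45 47 46
f 46 47 48
f 46 48 30
f 47 27 49
f 47 49 48
f 48 49 50
f 48 50 30
f 49 27 51
f 49 51 50
f 50 51 52
f 50 52 30
f 51 27 53
f 51 53 52
f 52 53 54
f 52 54 30
f 53 27 28
f 53 28 54
f 54 28 29
f 54 29 30
f 56 58 55
f 59 56 55
f 55 58 57
f 57 59 55
f 56 62 58
f 60 56 59
f 60 62 56
f 58 62 57
f 61 59 57
f 57 62 61
f 61 60 59
f 62 60 61



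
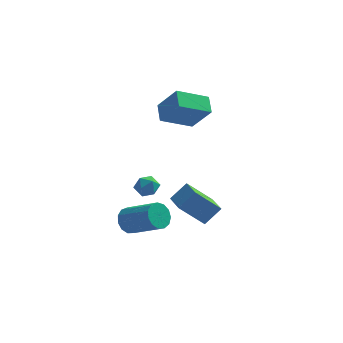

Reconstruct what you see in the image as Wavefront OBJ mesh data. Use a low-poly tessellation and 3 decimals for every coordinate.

v -2.391 -2.119 -2.733
v -2.09 -2.417 -3.458
v -0.387 -3.239 -2.413
v -0.689 -2.941 -1.687
v -1.911 -1.982 -3.408
v -0.208 -2.803 -2.362
v -1.884 -1.59 -3.143
v -0.182 -2.412 -2.098
v -2.018 -1.367 -2.748
v -0.316 -2.188 -1.703
v -2.271 -1.382 -2.348
v -0.569 -2.204 -1.303
v -2.562 -1.631 -2.07
v -0.86 -2.453 -1.025
v -2.799 -2.036 -2.003
v -1.096 -2.857 -0.958
v -2.906 -2.467 -2.167
v -1.204 -3.288 -1.122
v -2.85 -2.787 -2.511
v -1.147 -3.609 -1.465
v -2.648 -2.896 -2.925
v -0.945 -3.717 -1.88
v -2.365 -2.758 -3.278
v -0.662 -3.579 -2.233
v 0.577 -5.004 0.287
v 1.339 -4.521 1.167
v -0.041 -3.602 0.053
v 0.721 -3.119 0.933
v 1.839 -4.661 -0.993
v 2.601 -4.178 -0.113
v 1.221 -3.259 -1.227
v 1.983 -2.776 -0.347
v -0.25 1.14 4.146
v -0.527 2.15 4.732
v -1.338 1.694 2.677
v -1.615 2.704 3.263
v 1.335 2.056 3.317
v 1.058 3.066 3.903
v 0.247 2.61 1.848
v -0.03 3.62 2.434
v -2.244 0.473 -1.215
v -1.591 0.6 -1.555
v -1.969 -0.7 -1.125
v -1.316 -0.573 -1.465
v -1.436 -0.31 -0.776
v -1.606 0.414 -0.832
v -1.954 -0.514 -1.848
v -2.124 0.21 -1.904
v -1.412 -0.01 -1.946
v -1.092 0.116 -1.283
v -2.468 -0.216 -1.397
v -2.148 -0.09 -0.734
f 2 1 5
f 2 5 3
f 3 5 6
f 3 6 4
f 5 1 7
f 5 7 6
f 6 7 8
f 6 8 4
f 7 1 9
f 7 9 8
f 8 9 10
f 8 10 4
f 9 1 11
f 9 11 10
f 10 11 12
f 10 12 4
f 11 1 13
f 11 13 12
f 12 13 14
f 12 14 4
f 13 1 15
f 13 15 14
f 14 15 16
f 14 16 4
f 15 1 17
f 15 17 16
f 16 17 18
f 16 18 4
f 17 1 19
f 17 19 18
f 18 19 20
f 18 20 4
f 19 1 21
f 19 21 20
f 20 21 22
f 20 22 4
f 21 1 23
f 21 23 22
f 22 23 24
f 22 24 4
f 23 1 2
f 23 2 24
f 24 2 3
f 24 3 4
f 26 28 25
f 29 26 25
f 25 28 27
f 27 29 25
f 26 32 28
f 30 26 29
f 30 32 26
f 28 32 27
f 31 29 27
f 27 32 31
f 31 30 29
f 32 30 31
f 34 36 33
f 37 34 33
f 33 36 35
f 35 37 33
f 34 40 36
f 38 34 37
f 38 40 34
f 36 40 35
f 39 37 35
f 35 40 39
f 39 38 37
f 40 38 39
f 41 52 46
f 41 46 42
f 41 42 48
f 41 48 51
f 41 51 52
f 42 46 50
f 46 52 45
f 52 51 43
f 51 48 47
f 48 42 49
f 44 50 45
f 44 45 43
f 44 43 47
f 44 47 49
f 44 49 50
f 45 50 46
f 43 45 52
f 47 43 51
f 49 47 48
f 50 49 42



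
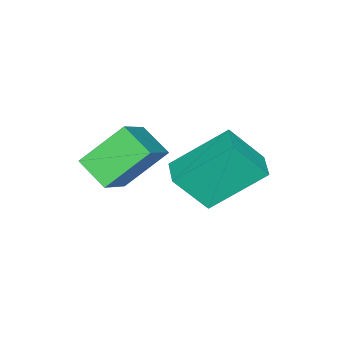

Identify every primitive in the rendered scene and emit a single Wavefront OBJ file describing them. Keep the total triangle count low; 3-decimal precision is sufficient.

v 1.709 -1.906 1.354
v 0.802 -0.492 2.647
v 1.243 -1.018 0.056
v 0.336 0.396 1.349
v 2.464 -1.456 1.391
v 1.557 -0.042 2.684
v 1.998 -0.568 0.093
v 1.091 0.846 1.386
v 2.694 -2.793 0.853
v 2.338 -3.731 1.351
v 1.735 -1.88 1.887
v 1.38 -2.818 2.385
v 4.14 -2.682 2.095
v 3.785 -3.62 2.593
v 3.182 -1.769 3.129
v 2.826 -2.707 3.627
f 2 4 1
f 5 2 1
f 1 4 3
f 3 5 1
f 2 8 4
f 6 2 5
f 6 8 2
f 4 8 3
f 7 5 3
f 3 8 7
f 7 6 5
f 8 6 7
f 10 12 9
f 13 10 9
f 9 12 11
f 11 13 9
f 10 16 12
f 14 10 13
f 14 16 10
f 12 16 11
f 15 13 11
f 11 16 15
f 15 14 13
f 16 14 15



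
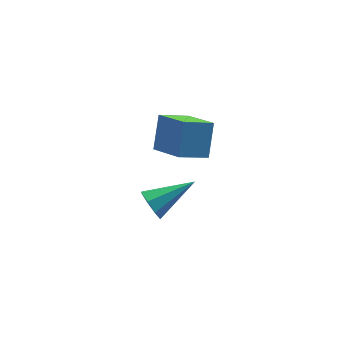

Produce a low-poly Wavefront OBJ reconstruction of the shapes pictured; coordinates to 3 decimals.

v 3.762 2.46 -0.333
v 2.354 2.394 0.336
v 3.239 4.14 -1.264
v 1.832 4.074 -0.594
v 4.368 3.406 1.034
v 2.961 3.34 1.704
v 3.846 5.086 0.104
v 2.438 5.02 0.773
v -0.254 -1.258 1.778
v 0.011 -0.969 1.115
v 1.674 -1.182 2.582
v -0.162 -0.549 1.491
v -0.389 -0.545 2.035
v -0.537 -0.958 2.428
v -0.519 -1.547 2.441
v -0.346 -1.966 2.065
v -0.119 -1.971 1.522
v 0.029 -1.558 1.128
f 2 4 1
f 5 2 1
f 1 4 3
f 3 5 1
f 2 8 4
f 6 2 5
f 6 8 2
f 4 8 3
f 7 5 3
f 3 8 7
f 7 6 5
f 8 6 7
f 10 9 12
f 10 12 11
f 12 9 13
f 12 13 11
f 13 9 14
f 13 14 11
f 14 9 15
f 14 15 11
f 15 9 16
f 15 16 11
f 16 9 17
f 16 17 11
f 17 9 18
f 17 18 11
f 18 9 10
f 18 10 11



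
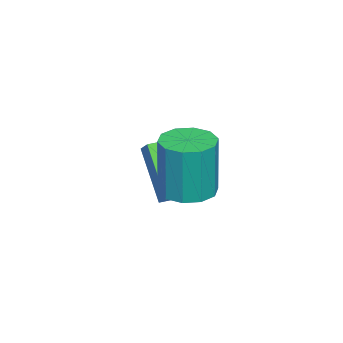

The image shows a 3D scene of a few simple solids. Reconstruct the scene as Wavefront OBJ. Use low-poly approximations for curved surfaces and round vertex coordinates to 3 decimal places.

v -3.246 -0.509 -1.145
v -4.175 -1.443 0.528
v -3.944 0.373 -1.041
v -4.873 -0.561 0.633
v -2.527 -0.019 -0.473
v -3.456 -0.953 1.201
v -3.225 0.863 -0.368
v -4.154 -0.071 1.305
v -0.881 1.262 1.166
v -0.032 1.396 1.139
v 0.03 1.412 3.208
v -0.819 1.278 3.234
v -0.273 1.869 1.142
v -0.21 1.885 3.211
v -0.746 2.111 1.155
v -0.684 2.127 3.224
v -1.271 2.029 1.171
v -1.208 2.045 3.24
v -1.647 1.653 1.186
v -1.584 1.669 3.255
v -1.73 1.128 1.192
v -1.668 1.144 3.261
v -1.49 0.655 1.189
v -1.427 0.671 3.258
v -1.016 0.413 1.176
v -0.954 0.429 3.245
v -0.492 0.495 1.16
v -0.429 0.511 3.229
v -0.116 0.871 1.145
v -0.053 0.887 3.214
f 2 4 1
f 5 2 1
f 1 4 3
f 3 5 1
f 2 8 4
f 6 2 5
f 6 8 2
f 4 8 3
f 7 5 3
f 3 8 7
f 7 6 5
f 8 6 7
f 10 9 13
f 10 13 11
f 11 13 14
f 11 14 12
f 13 9 15
f 13 15 14
f 14 15 16
f 14 16 12
f 15 9 17
f 15 17 16
f 16 17 18
f 16 18 12
f 17 9 19
f 17 19 18
f 18 19 20
f 18 20 12
f 19 9 21
f 19 21 20
f 20 21 22
f 20 22 12
f 21 9 23
f 21 23 22
f 22 23 24
f 22 24 12
f 23 9 25
f 23 25 24
f 24 25 26
f 24 26 12
f 25 9 27
f 25 27 26
f 26 27 28
f 26 28 12
f 27 9 29
f 27 29 28
f 28 29 30
f 28 30 12
f 29 9 10
f 29 10 30
f 30 10 11
f 30 11 12



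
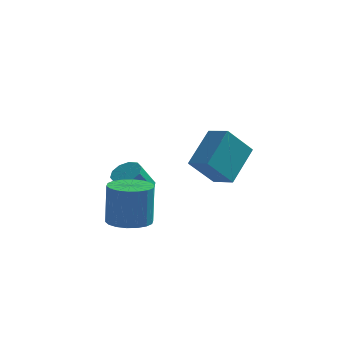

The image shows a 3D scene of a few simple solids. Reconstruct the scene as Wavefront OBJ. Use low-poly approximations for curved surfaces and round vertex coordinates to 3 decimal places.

v -0.294 -1.503 -0.583
v 0.549 -1.983 -0.564
v 0.577 -1.856 1.401
v -0.266 -1.377 1.383
v 0.673 -1.57 -0.593
v 0.702 -1.444 1.373
v 0.606 -1.145 -0.619
v 0.635 -1.018 1.347
v 0.361 -0.79 -0.638
v 0.389 -0.664 1.327
v -0.015 -0.577 -0.646
v 0.014 -0.45 1.319
v -0.445 -0.547 -0.642
v -0.416 -0.42 1.324
v -0.846 -0.706 -0.626
v -0.817 -0.58 1.34
v -1.137 -1.024 -0.601
v -1.109 -0.897 1.364
v -1.262 -1.436 -0.573
v -1.233 -1.31 1.393
v -1.195 -1.862 -0.547
v -1.166 -1.735 1.419
v -0.949 -2.216 -0.527
v -0.921 -2.09 1.438
v -0.574 -2.43 -0.519
v -0.545 -2.303 1.446
v -0.144 -2.46 -0.524
v -0.115 -2.333 1.442
v 0.257 -2.3 -0.54
v 0.286 -2.174 1.426
v -0.983 2.664 -0.498
v -0.332 2.803 -0.175
v -0.766 2.195 0.961
v -1.417 2.056 0.638
v -0.609 3.157 -0.091
v -1.044 2.548 1.045
v -1.029 3.323 -0.163
v -1.464 2.714 0.973
v -1.432 3.237 -0.363
v -1.866 2.628 0.773
v -1.663 2.932 -0.614
v -2.097 2.324 0.522
v -1.634 2.525 -0.821
v -2.068 1.917 0.315
v -1.356 2.172 -0.905
v -1.791 1.563 0.231
v -0.936 2.006 -0.833
v -1.371 1.397 0.303
v -0.534 2.092 -0.633
v -0.968 1.483 0.503
v -0.303 2.396 -0.382
v -0.737 1.788 0.754
v 3.365 -3.467 3.769
v 3.841 -2.024 5.023
v 2.482 -2.944 3.502
v 2.958 -1.502 4.756
v 4.202 -2.678 2.544
v 4.678 -1.236 3.798
v 3.319 -2.156 2.277
v 3.795 -0.713 3.531
f 2 1 5
f 2 5 3
f 3 5 6
f 3 6 4
f 5 1 7
f 5 7 6
f 6 7 8
f 6 8 4
f 7 1 9
f 7 9 8
f 8 9 10
f 8 10 4
f 9 1 11
f 9 11 10
f 10 11 12
f 10 12 4
f 11 1 13
f 11 13 12
f 12 13 14
f 12 14 4
f 13 1 15
f 13 15 14
f 14 15 16
f 14 16 4
f 15 1 17
f 15 17 16
f 16 17 18
f 16 18 4
f 17 1 19
f 17 19 18
f 18 19 20
f 18 20 4
f 19 1 21
f 19 21 20
f 20 21 22
f 20 22 4
f 21 1 23
f 21 23 22
f 22 23 24
f 22 24 4
f 23 1 25
f 23 25 24
f 24 25 26
f 24 26 4
f 25 1 27
f 25 27 26
f 26 27 28
f 26 28 4
f 27 1 29
f 27 29 28
f 28 29 30
f 28 30 4
f 29 1 2
f 29 2 30
f 30 2 3
f 30 3 4
f 32 31 35
f 32 35 33
f 33 35 36
f 33 36 34
f 35 31 37
f 35 37 36
f 36 37 38
f 36 38 34
f 37 31 39
f 37 39 38
f 38 39 40
f 38 40 34
f 39 31 41
f 39 41 40
f 40 41 42
f 40 42 34
f 41 31 43
f 41 43 42
f 42 43 44
f 42 44 34
f 43 31 45
f 43 45 44
f 44 45 46
f 44 46 34
f 45 31 47
f 45 47 46
f 46 47 48
f 46 48 34
f 47 31 49
f 47 49 48
f 48 49 50
f 48 50 34
f 49 31 51
f 49 51 50
f 50 51 52
f 50 52 34
f 51 31 32
f 51 32 52
f 52 32 33
f 52 33 34
f 54 56 53
f 57 54 53
f 53 56 55
f 55 57 53
f 54 60 56
f 58 54 57
f 58 60 54
f 56 60 55
f 59 57 55
f 55 60 59
f 59 58 57
f 60 58 59



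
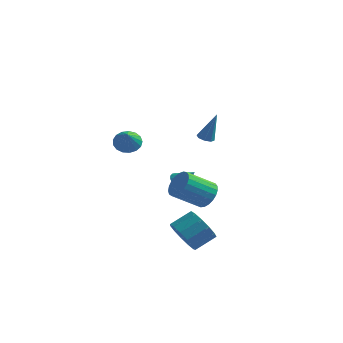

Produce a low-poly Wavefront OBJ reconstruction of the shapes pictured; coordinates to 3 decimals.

v -1.031 -1.025 1.303
v -0.489 -0.504 1.577
v -0.669 -1.935 2.317
v -0.808 -0.415 1.77
v -1.177 -0.466 1.856
v -1.513 -0.645 1.815
v -1.739 -0.911 1.657
v -1.802 -1.203 1.418
v -1.689 -1.454 1.152
v -1.424 -1.607 0.921
v -1.07 -1.627 0.777
v -0.707 -1.509 0.754
v -0.417 -1.279 0.856
v -0.269 -0.992 1.061
v -0.295 -0.712 1.321
v 0.368 3.117 -3.384
v 0.838 3.299 -3.841
v 1.292 3.063 -2.456
v 0.743 3.565 -3.731
v 0.575 3.742 -3.553
v 0.365 3.796 -3.341
v 0.156 3.715 -3.138
v -0.011 3.515 -2.983
v -0.103 3.237 -2.908
v -0.101 2.935 -2.927
v -0.007 2.669 -3.036
v 0.161 2.492 -3.214
v 0.371 2.438 -3.426
v 0.58 2.519 -3.629
v 0.747 2.719 -3.784
v 0.839 2.997 -3.86
v 3.39 -4.358 -3.479
v 4.197 -4.609 -4.136
v 5.037 -3.732 -3.438
v 4.23 -3.482 -2.781
v 3.914 -4.139 -4.386
v 4.754 -3.262 -3.688
v 3.464 -3.738 -4.348
v 4.304 -2.862 -3.65
v 2.992 -3.535 -4.034
v 3.832 -2.658 -3.336
v 2.645 -3.593 -3.544
v 3.485 -2.716 -2.846
v 2.535 -3.894 -3.033
v 3.375 -3.017 -2.336
v 2.697 -4.342 -2.664
v 3.537 -3.466 -1.966
v 3.078 -4.796 -2.553
v 3.918 -3.919 -1.856
v 3.559 -5.11 -2.737
v 4.399 -4.234 -2.039
v 3.986 -5.186 -3.155
v 4.826 -4.31 -2.458
v 4.224 -4.999 -3.677
v 5.063 -4.123 -2.98
v 3.224 -0.49 2.085
v 3.688 -0.395 1.924
v 3.776 -0.27 3.815
v 3.475 -0.078 1.952
v 3.115 -0.003 2.058
v 2.819 -0.212 2.179
v 2.76 -0.585 2.245
v 2.973 -0.901 2.217
v 3.333 -0.977 2.112
v 3.629 -0.767 1.99
v 3.145 0.062 -2.52
v 3.822 -0.438 -2.173
v 2.532 -1.422 -1.074
v 1.855 -0.922 -1.42
v 3.806 -0.147 -1.931
v 2.516 -1.131 -0.832
v 3.677 0.18 -1.791
v 2.387 -0.805 -0.691
v 3.455 0.486 -1.776
v 2.165 -0.499 -0.677
v 3.18 0.719 -1.891
v 1.89 -0.265 -0.791
v 2.898 0.838 -2.114
v 1.608 -0.146 -1.015
v 2.66 0.824 -2.407
v 1.37 -0.161 -1.308
v 2.505 0.677 -2.72
v 1.215 -0.307 -1.621
v 2.461 0.425 -2.998
v 1.171 -0.56 -1.899
v 2.535 0.109 -3.193
v 1.245 -0.875 -2.094
v 2.715 -0.214 -3.272
v 1.425 -1.199 -2.173
v 2.969 -0.49 -3.221
v 1.679 -1.474 -2.122
v 3.253 -0.67 -3.049
v 1.963 -1.655 -1.949
v 3.519 -0.724 -2.785
v 2.229 -1.708 -1.685
v 3.72 -0.642 -2.475
v 2.43 -1.626 -1.376
f 2 1 4
f 2 4 3
f 4 1 5
f 4 5 3
f 5 1 6
f 5 6 3
f 6 1 7
f 6 7 3
f 7 1 8
f 7 8 3
f 8 1 9
f 8 9 3
f 9 1 10
f 9 10 3
f 10 1 11
f 10 11 3
f 11 1 12
f 11 12 3
f 12 1 13
f 12 13 3
f 13 1 14
f 13 14 3
f 14 1 15
f 14 15 3
f 15 1 2
f 15 2 3
f 17 16 19
f 17 19 18
f 19 16 20
f 19 20 18
f 20 16 21
f 20 21 18
f 21 16 22
f 21 22 18
f 22 16 23
f 22 23 18
f 23 16 24
f 23 24 18
f 24 16 25
f 24 25 18
f 25 16 26
f 25 26 18
f 26 16 27
f 26 27 18
f 27 16 28
f 27 28 18
f 28 16 29
f 28 29 18
f 29 16 30
f 29 30 18
f 30 16 31
f 30 31 18
f 31 16 17
f 31 17 18
f 33 32 36
f 33 36 34
f 34 36 37
f 34 37 35
f 36 32 38
f 36 38 37
f 37 38 39
f 37 39 35
f 38 32 40
f 38 40 39
f 39 40 41
f 39 41 35
f 40 32 42
f 40 42 41
f 41 42 43
f 41 43 35
f 42 32 44
f 42 44 43
f 43 44 45
f 43 45 35
f 44 32 46
f 44 46 45
f 45 46 47
f 45 47 35
f 46 32 48
f 46 48 47
f 47 48 49
f 47 49 35
f 48 32 50
f 48 50 49
f 49 50 51
f 49 51 35
f 50 32 52
f 50 52 51
f 51 52 53
f 51 53 35
f 52 32 54
f 52 54 53
f 53 54 55
f 53 55 35
f 54 32 33
f 54 33 55
f 55 33 34
f 55 34 35
f 57 56 59
f 57 59 58
f 59 56 60
f 59 60 58
f 60 56 61
f 60 61 58
f 61 56 62
f 61 62 58
f 62 56 63
f 62 63 58
f 63 56 64
f 63 64 58
f 64 56 65
f 64 65 58
f 65 56 57
f 65 57 58
f 67 66 70
f 67 70 68
f 68 70 71
f 68 71 69
f 70 66 72
f 70 72 71
f 71 72 73
f 71 73 69
f 72 66 74
f 72 74 73
f 73 74 75
f 73 75 69
f 74 66 76
f 74 76 75
f 75 76 77
f 75 77 69
f 76 66 78
f 76 78 77
f 77 78 79
f 77 79 69
f 78 66 80
f 78 80 79
f 79 80 81
f 79 81 69
f 80 66 82
f 80 82 81
f 81 82 83
f 81 83 69
f 82 66 84
f 82 84 83
f 83 84 85
f 83 85 69
f 84 66 86
f 84 86 85
f 85 86 87
f 85 87 69
f 86 66 88
f 86 88 87
f 87 88 89
f 87 89 69
f 88 66 90
f 88 90 89
f 89 90 91
f 89 91 69
f 90 66 92
f 90 92 91
f 91 92 93
f 91 93 69
f 92 66 94
f 92 94 93
f 93 94 95
f 93 95 69
f 94 66 96
f 94 96 95
f 95 96 97
f 95 97 69
f 96 66 67
f 96 67 97
f 97 67 68
f 97 68 69



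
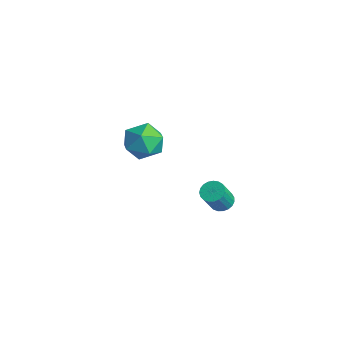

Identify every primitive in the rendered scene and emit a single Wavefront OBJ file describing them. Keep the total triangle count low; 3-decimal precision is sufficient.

v 3.488 -1.828 -2.763
v 4.05 -1.594 -2.796
v 4.415 -2.298 -1.57
v 3.852 -2.532 -1.537
v 3.928 -1.419 -2.659
v 4.293 -2.123 -1.433
v 3.73 -1.314 -2.54
v 4.095 -2.019 -1.314
v 3.49 -1.299 -2.459
v 3.854 -2.003 -1.234
v 3.249 -1.374 -2.432
v 3.614 -2.079 -1.206
v 3.05 -1.529 -2.461
v 3.415 -2.233 -1.235
v 2.927 -1.735 -2.542
v 3.291 -2.439 -1.317
v 2.9 -1.957 -2.662
v 3.265 -2.661 -1.436
v 2.975 -2.156 -2.799
v 3.34 -2.861 -1.573
v 3.139 -2.299 -2.93
v 3.503 -3.004 -1.704
v 3.363 -2.361 -3.032
v 3.727 -3.065 -1.806
v 3.608 -2.33 -3.087
v 3.973 -3.034 -1.862
v 3.833 -2.213 -3.087
v 4.198 -2.917 -1.861
v 3.998 -2.028 -3.03
v 4.363 -2.733 -1.804
v 4.075 -1.81 -2.927
v 4.439 -2.514 -1.701
v -3.35 -2.628 -2.04
v -2.597 -2.449 -1.18
v -1.963 -3.271 -3.12
v -1.21 -3.092 -2.26
v -2.007 -3.925 -2.167
v -2.864 -3.528 -1.5
v -1.696 -2.192 -2.8
v -2.553 -1.795 -2.133
v -1.575 -2.18 -1.65
v -1.767 -3.251 -1.259
v -2.793 -2.469 -3.041
v -2.985 -3.54 -2.65
f 2 1 5
f 2 5 3
f 3 5 6
f 3 6 4
f 5 1 7
f 5 7 6
f 6 7 8
f 6 8 4
f 7 1 9
f 7 9 8
f 8 9 10
f 8 10 4
f 9 1 11
f 9 11 10
f 10 11 12
f 10 12 4
f 11 1 13
f 11 13 12
f 12 13 14
f 12 14 4
f 13 1 15
f 13 15 14
f 14 15 16
f 14 16 4
f 15 1 17
f 15 17 16
f 16 17 18
f 16 18 4
f 17 1 19
f 17 19 18
f 18 19 20
f 18 20 4
f 19 1 21
f 19 21 20
f 20 21 22
f 20 22 4
f 21 1 23
f 21 23 22
f 22 23 24
f 22 24 4
f 23 1 25
f 23 25 24
f 24 25 26
f 24 26 4
f 25 1 27
f 25 27 26
f 26 27 28
f 26 28 4
f 27 1 29
f 27 29 28
f 28 29 30
f 28 30 4
f 29 1 31
f 29 31 30
f 30 31 32
f 30 32 4
f 31 1 2
f 31 2 32
f 32 2 3
f 32 3 4
f 33 44 38
f 33 38 34
f 33 34 40
f 33 40 43
f 33 43 44
f 34 38 42
f 38 44 37
f 44 43 35
f 43 40 39
f 40 34 41
f 36 42 37
f 36 37 35
f 36 35 39
f 36 39 41
f 36 41 42
f 37 42 38
f 35 37 44
f 39 35 43
f 41 39 40
f 42 41 34



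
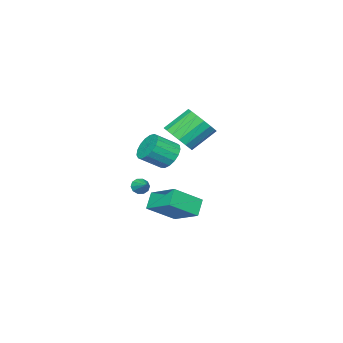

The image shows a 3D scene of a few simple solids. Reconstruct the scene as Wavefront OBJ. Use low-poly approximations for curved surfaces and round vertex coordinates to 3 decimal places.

v 1.221 1.531 -1.733
v 1.529 1.608 -2.145
v 1.699 2.329 -1.227
v 1.266 1.789 -2.183
v 0.986 1.872 -2.048
v 0.796 1.824 -1.794
v 0.767 1.665 -1.516
v 0.913 1.454 -1.322
v 1.175 1.273 -1.284
v 1.455 1.19 -1.418
v 1.646 1.237 -1.673
v 1.674 1.397 -1.951
v -1.492 2.013 -3.839
v -1.187 3.75 -2.984
v -0.728 2.275 -4.644
v -0.423 4.012 -3.789
v -0.077 1.228 -2.751
v 0.228 2.965 -1.896
v 0.687 1.49 -3.556
v 0.992 3.227 -2.701
v -0.373 2.221 0.098
v 0.101 2.005 -0.648
v 1.067 1.282 0.176
v 0.593 1.499 0.922
v 0.275 2.383 -0.52
v 1.241 1.66 0.303
v 0.301 2.724 -0.25
v 1.266 2.001 0.573
v 0.172 2.95 0.099
v 1.138 2.227 0.922
v -0.081 3.009 0.448
v 0.884 2.287 1.271
v -0.401 2.888 0.717
v 0.564 2.165 1.541
v -0.715 2.614 0.845
v 0.25 1.891 1.668
v -0.95 2.25 0.801
v 0.015 1.527 1.624
v -1.053 1.879 0.596
v -0.088 1.157 1.419
v -1 1.587 0.278
v -0.035 0.865 1.101
v -0.803 1.44 -0.082
v 0.162 0.718 0.741
v -0.508 1.472 -0.4
v 0.457 0.75 0.423
v -0.181 1.676 -0.605
v 0.784 0.953 0.219
v 0.819 3.634 2.059
v 1.194 3.038 2.797
v 0.075 3.75 3.939
v -0.299 4.346 3.201
v 1.471 3.439 2.819
v 0.353 4.151 3.961
v 1.599 3.885 2.666
v 0.481 4.597 3.809
v 1.549 4.273 2.375
v 0.43 4.985 3.517
v 1.331 4.515 2.011
v 0.212 5.227 3.153
v 0.996 4.555 1.658
v -0.122 5.267 2.8
v 0.621 4.384 1.397
v -0.498 5.096 2.539
v 0.291 4.042 1.287
v -0.828 4.753 2.43
v 0.082 3.606 1.355
v -1.037 4.317 2.497
v 0.042 3.176 1.583
v -1.077 3.888 2.726
v 0.18 2.851 1.921
v -0.938 3.563 3.063
v 0.465 2.706 2.29
v -0.654 3.418 3.432
v 0.83 2.773 2.606
v -0.288 3.485 3.748
f 2 1 4
f 2 4 3
f 4 1 5
f 4 5 3
f 5 1 6
f 5 6 3
f 6 1 7
f 6 7 3
f 7 1 8
f 7 8 3
f 8 1 9
f 8 9 3
f 9 1 10
f 9 10 3
f 10 1 11
f 10 11 3
f 11 1 12
f 11 12 3
f 12 1 2
f 12 2 3
f 14 16 13
f 17 14 13
f 13 16 15
f 15 17 13
f 14 20 16
f 18 14 17
f 18 20 14
f 16 20 15
f 19 17 15
f 15 20 19
f 19 18 17
f 20 18 19
f 22 21 25
f 22 25 23
f 23 25 26
f 23 26 24
f 25 21 27
f 25 27 26
f 26 27 28
f 26 28 24
f 27 21 29
f 27 29 28
f 28 29 30
f 28 30 24
f 29 21 31
f 29 31 30
f 30 31 32
f 30 32 24
f 31 21 33
f 31 33 32
f 32 33 34
f 32 34 24
f 33 21 35
f 33 35 34
f 34 35 36
f 34 36 24
f 35 21 37
f 35 37 36
f 36 37 38
f 36 38 24
f 37 21 39
f 37 39 38
f 38 39 40
f 38 40 24
f 39 21 41
f 39 41 40
f 40 41 42
f 40 42 24
f 41 21 43
f 41 43 42
f 42 43 44
f 42 44 24
f 43 21 45
f 43 45 44
f 44 45 46
f 44 46 24
f 45 21 47
f 45 47 46
f 46 47 48
f 46 48 24
f 47 21 22
f 47 22 48
f 48 22 23
f 48 23 24
f 50 49 53
f 50 53 51
f 51 53 54
f 51 54 52
f 53 49 55
f 53 55 54
f 54 55 56
f 54 56 52
f 55 49 57
f 55 57 56
f 56 57 58
f 56 58 52
f 57 49 59
f 57 59 58
f 58 59 60
f 58 60 52
f 59 49 61
f 59 61 60
f 60 61 62
f 60 62 52
f 61 49 63
f 61 63 62
f 62 63 64
f 62 64 52
f 63 49 65
f 63 65 64
f 64 65 66
f 64 66 52
f 65 49 67
f 65 67 66
f 66 67 68
f 66 68 52
f 67 49 69
f 67 69 68
f 68 69 70
f 68 70 52
f 69 49 71
f 69 71 70
f 70 71 72
f 70 72 52
f 71 49 73
f 71 73 72
f 72 73 74
f 72 74 52
f 73 49 75
f 73 75 74
f 74 75 76
f 74 76 52
f 75 49 50
f 75 50 76
f 76 50 51
f 76 51 52



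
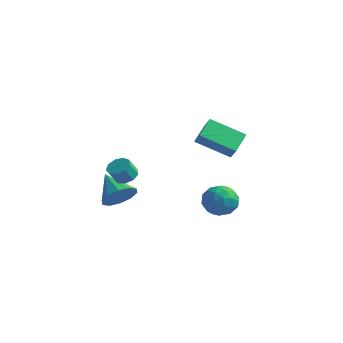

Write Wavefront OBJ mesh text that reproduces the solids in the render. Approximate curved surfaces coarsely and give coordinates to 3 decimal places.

v -2.4 -1.6 -2.264
v -1.68 -0.999 -1.689
v -3.84 -0.92 -1.176
v -1.898 -0.623 -2.211
v -2.307 -0.62 -2.754
v -2.751 -0.991 -3.11
v -3.061 -1.595 -3.143
v -3.119 -2.201 -2.84
v -2.902 -2.578 -2.318
v -2.493 -2.581 -1.775
v -2.048 -2.209 -1.419
v -1.738 -1.605 -1.386
v 4.723 -1.699 2.688
v 2.938 -2.42 3.667
v 4.536 -0.366 3.329
v 2.751 -1.088 4.308
v 5.189 -1.952 3.352
v 3.404 -2.674 4.331
v 5.002 -0.62 3.993
v 3.217 -1.341 4.972
v 1.265 2.667 -3.588
v 2.352 2.446 -3.776
v 1.308 1.614 -2.104
v 2.395 1.393 -2.292
v 2.077 2.425 -1.977
v 2.051 3.076 -2.894
v 1.609 0.984 -2.986
v 1.583 1.635 -3.903
v 2.565 1.405 -3.404
v 2.854 2.296 -2.781
v 0.806 1.764 -3.099
v 1.095 2.655 -2.476
v 1.805 2.649 -3.813
v 1.855 1.411 -2.067
v 1.668 2.018 -1.882
v 2.307 1.888 -1.993
v 1.628 3.019 -3.294
v 2.267 2.889 -3.405
v 2.105 2.877 -2.347
v 1.393 1.171 -2.475
v 2.032 1.041 -2.586
v 1.353 2.172 -3.887
v 1.992 2.042 -3.998
v 1.555 1.183 -3.533
v 2.569 1.907 -3.704
v 2.594 1.288 -2.832
v 2.132 1.048 -3.239
v 2.116 1.431 -3.779
v 2.739 2.431 -3.338
v 2.764 1.812 -2.465
v 2.577 2.419 -2.28
v 2.562 2.801 -2.819
v 2.864 1.819 -3.119
v 0.896 2.248 -3.415
v 0.921 1.629 -2.542
v 1.098 1.259 -3.061
v 1.083 1.641 -3.6
v 1.066 2.772 -3.048
v 1.091 2.153 -2.176
v 1.544 2.629 -2.101
v 1.528 3.012 -2.641
v 0.796 2.241 -2.761
v -0.74 -3.322 0.544
v -0.076 -3.189 0.755
v -0.255 -3.686 1.628
v -0.92 -3.818 1.416
v -0.371 -2.831 0.899
v -0.55 -3.327 1.772
v -0.838 -2.702 0.876
v -1.018 -3.199 1.749
v -1.26 -2.863 0.698
v -1.439 -3.36 1.57
v -1.439 -3.239 0.447
v -1.618 -3.736 1.32
v -1.291 -3.654 0.242
v -1.47 -4.15 1.115
v -0.885 -3.913 0.178
v -1.064 -4.409 1.05
v -0.412 -3.895 0.285
v -0.591 -4.392 1.157
v -0.092 -3.61 0.513
v -0.271 -4.106 1.386
f 2 1 4
f 2 4 3
f 4 1 5
f 4 5 3
f 5 1 6
f 5 6 3
f 6 1 7
f 6 7 3
f 7 1 8
f 7 8 3
f 8 1 9
f 8 9 3
f 9 1 10
f 9 10 3
f 10 1 11
f 10 11 3
f 11 1 12
f 11 12 3
f 12 1 2
f 12 2 3
f 14 16 13
f 17 14 13
f 13 16 15
f 15 17 13
f 14 20 16
f 18 14 17
f 18 20 14
f 16 20 15
f 19 17 15
f 15 20 19
f 19 18 17
f 20 18 19
f 21 58 37
f 58 32 61
f 37 61 26
f 58 61 37
f 21 37 33
f 37 26 38
f 33 38 22
f 37 38 33
f 21 33 42
f 33 22 43
f 42 43 28
f 33 43 42
f 21 42 54
f 42 28 57
f 54 57 31
f 42 57 54
f 21 54 58
f 54 31 62
f 58 62 32
f 54 62 58
f 22 38 49
f 38 26 52
f 49 52 30
f 38 52 49
f 26 61 39
f 61 32 60
f 39 60 25
f 61 60 39
f 32 62 59
f 62 31 55
f 59 55 23
f 62 55 59
f 31 57 56
f 57 28 44
f 56 44 27
f 57 44 56
f 28 43 48
f 43 22 45
f 48 45 29
f 43 45 48
f 24 50 36
f 50 30 51
f 36 51 25
f 50 51 36
f 24 36 34
f 36 25 35
f 34 35 23
f 36 35 34
f 24 34 41
f 34 23 40
f 41 40 27
f 34 40 41
f 24 41 46
f 41 27 47
f 46 47 29
f 41 47 46
f 24 46 50
f 46 29 53
f 50 53 30
f 46 53 50
f 25 51 39
f 51 30 52
f 39 52 26
f 51 52 39
f 23 35 59
f 35 25 60
f 59 60 32
f 35 60 59
f 27 40 56
f 40 23 55
f 56 55 31
f 40 55 56
f 29 47 48
f 47 27 44
f 48 44 28
f 47 44 48
f 30 53 49
f 53 29 45
f 49 45 22
f 53 45 49
f 64 63 67
f 64 67 65
f 65 67 68
f 65 68 66
f 67 63 69
f 67 69 68
f 68 69 70
f 68 70 66
f 69 63 71
f 69 71 70
f 70 71 72
f 70 72 66
f 71 63 73
f 71 73 72
f 72 73 74
f 72 74 66
f 73 63 75
f 73 75 74
f 74 75 76
f 74 76 66
f 75 63 77
f 75 77 76
f 76 77 78
f 76 78 66
f 77 63 79
f 77 79 78
f 78 79 80
f 78 80 66
f 79 63 81
f 79 81 80
f 80 81 82
f 80 82 66
f 81 63 64
f 81 64 82
f 82 64 65
f 82 65 66



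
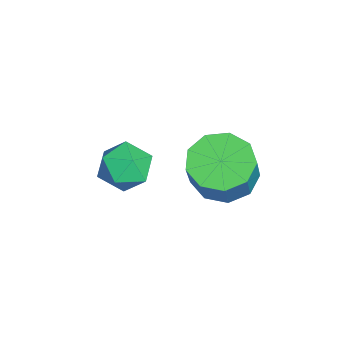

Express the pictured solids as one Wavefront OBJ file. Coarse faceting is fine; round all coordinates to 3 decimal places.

v 0.223 -2.15 -1.966
v 0.918 -2.121 -1.553
v -0.098 -3.259 -1.347
v 0.597 -3.23 -0.934
v 0.016 -2.685 -0.788
v 0.215 -1.999 -1.171
v 0.605 -3.381 -1.729
v 0.804 -2.695 -2.112
v 1.155 -2.881 -1.406
v 0.791 -2.451 -0.825
v 0.029 -2.929 -2.075
v -0.335 -2.499 -1.494
v 2.122 -0.13 0.042
v 2.737 -0.587 -0.349
v 3.373 -0.667 0.748
v 2.758 -0.21 1.138
v 2.863 -0.013 -0.379
v 3.499 -0.094 0.717
v 2.642 0.506 -0.213
v 3.278 0.426 0.884
v 2.178 0.728 0.073
v 2.813 0.647 1.169
v 1.688 0.548 0.344
v 2.323 0.468 1.44
v 1.401 0.051 0.473
v 2.036 -0.029 1.57
v 1.451 -0.53 0.401
v 2.087 -0.611 1.498
v 1.816 -0.924 0.161
v 2.452 -1.005 1.257
v 2.324 -0.947 -0.135
v 2.959 -1.027 0.961
f 1 12 6
f 1 6 2
f 1 2 8
f 1 8 11
f 1 11 12
f 2 6 10
f 6 12 5
f 12 11 3
f 11 8 7
f 8 2 9
f 4 10 5
f 4 5 3
f 4 3 7
f 4 7 9
f 4 9 10
f 5 10 6
f 3 5 12
f 7 3 11
f 9 7 8
f 10 9 2
f 14 13 17
f 14 17 15
f 15 17 18
f 15 18 16
f 17 13 19
f 17 19 18
f 18 19 20
f 18 20 16
f 19 13 21
f 19 21 20
f 20 21 22
f 20 22 16
f 21 13 23
f 21 23 22
f 22 23 24
f 22 24 16
f 23 13 25
f 23 25 24
f 24 25 26
f 24 26 16
f 25 13 27
f 25 27 26
f 26 27 28
f 26 28 16
f 27 13 29
f 27 29 28
f 28 29 30
f 28 30 16
f 29 13 31
f 29 31 30
f 30 31 32
f 30 32 16
f 31 13 14
f 31 14 32
f 32 14 15
f 32 15 16



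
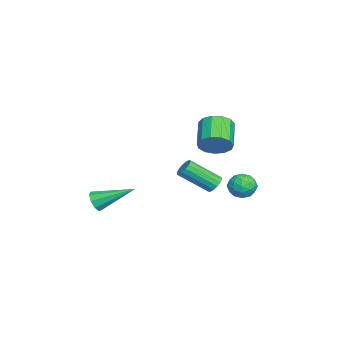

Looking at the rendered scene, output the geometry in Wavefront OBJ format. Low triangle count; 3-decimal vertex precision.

v 1.848 4.252 1.168
v 2.314 3.878 1.616
v 0.906 3.842 1.804
v 1.372 3.468 2.252
v 1.355 4.214 2.27
v 1.937 4.468 1.877
v 1.283 3.252 1.543
v 1.865 3.506 1.15
v 1.964 3.261 1.848
v 2.009 3.855 2.297
v 1.211 3.865 1.123
v 1.256 4.459 1.572
v 2.163 4.101 1.336
v 1.057 3.619 2.084
v 1.047 4.057 2.094
v 1.32 3.838 2.358
v 1.942 4.448 1.489
v 2.216 4.228 1.753
v 1.652 4.425 2.137
v 1.004 3.492 1.667
v 1.278 3.272 1.931
v 1.9 3.882 1.062
v 2.173 3.663 1.326
v 1.568 3.295 1.283
v 2.232 3.518 1.736
v 1.679 3.277 2.11
v 1.626 3.15 1.693
v 1.968 3.299 1.462
v 2.258 3.868 2
v 1.705 3.627 2.374
v 1.695 4.065 2.384
v 2.037 4.214 2.153
v 2.053 3.505 2.136
v 1.515 4.093 1.046
v 0.962 3.852 1.42
v 1.183 3.506 1.267
v 1.525 3.655 1.036
v 1.541 4.443 1.31
v 0.988 4.202 1.684
v 1.252 4.421 1.958
v 1.594 4.57 1.727
v 1.167 4.215 1.284
v 0.271 -3.117 -0.253
v 0.496 -3.381 0.273
v 0.309 -1.243 0.673
v 0.821 -3.261 0.017
v 0.889 -3.074 -0.365
v 0.668 -2.906 -0.695
v 0.26 -2.837 -0.818
v -0.142 -2.899 -0.676
v -0.351 -3.062 -0.337
v -0.27 -3.251 0.042
v 0.065 -3.377 0.282
v -0.595 2.472 0.697
v -0.41 2.179 0.296
v -0.281 0.694 1.442
v -0.465 0.988 1.843
v -0.187 2.288 0.413
v -0.058 0.804 1.558
v -0.073 2.447 0.605
v 0.056 0.962 1.751
v -0.099 2.613 0.823
v 0.03 1.128 1.969
v -0.258 2.74 1.006
v -0.129 1.256 2.152
v -0.507 2.797 1.107
v -0.378 1.312 2.253
v -0.779 2.766 1.098
v -0.65 1.281 2.244
v -1.002 2.656 0.982
v -0.873 1.172 2.127
v -1.116 2.498 0.789
v -0.987 1.013 1.935
v -1.09 2.332 0.571
v -0.961 0.847 1.717
v -0.931 2.204 0.388
v -0.802 0.72 1.534
v -0.682 2.148 0.287
v -0.553 0.663 1.433
v -2.276 2.357 2.552
v -1.85 2.659 3.273
v -3.237 2.626 4.108
v -3.664 2.323 3.388
v -2.01 3.064 3.023
v -3.398 3.03 3.858
v -2.255 3.244 2.624
v -3.642 3.21 3.459
v -2.506 3.142 2.202
v -3.894 3.108 3.038
v -2.685 2.791 1.891
v -4.072 2.757 2.727
v -2.734 2.302 1.791
v -4.121 2.269 2.626
v -2.637 1.831 1.932
v -4.025 1.797 2.767
v -2.426 1.526 2.27
v -3.814 1.493 3.105
v -2.168 1.486 2.697
v -3.555 1.452 3.533
v -1.944 1.721 3.079
v -3.331 1.688 3.915
v -1.825 2.159 3.293
v -3.213 2.125 4.129
f 1 38 17
f 38 12 41
f 17 41 6
f 38 41 17
f 1 17 13
f 17 6 18
f 13 18 2
f 17 18 13
f 1 13 22
f 13 2 23
f 22 23 8
f 13 23 22
f 1 22 34
f 22 8 37
f 34 37 11
f 22 37 34
f 1 34 38
f 34 11 42
f 38 42 12
f 34 42 38
f 2 18 29
f 18 6 32
f 29 32 10
f 18 32 29
f 6 41 19
f 41 12 40
f 19 40 5
f 41 40 19
f 12 42 39
f 42 11 35
f 39 35 3
f 42 35 39
f 11 37 36
f 37 8 24
f 36 24 7
f 37 24 36
f 8 23 28
f 23 2 25
f 28 25 9
f 23 25 28
f 4 30 16
f 30 10 31
f 16 31 5
f 30 31 16
f 4 16 14
f 16 5 15
f 14 15 3
f 16 15 14
f 4 14 21
f 14 3 20
f 21 20 7
f 14 20 21
f 4 21 26
f 21 7 27
f 26 27 9
f 21 27 26
f 4 26 30
f 26 9 33
f 30 33 10
f 26 33 30
f 5 31 19
f 31 10 32
f 19 32 6
f 31 32 19
f 3 15 39
f 15 5 40
f 39 40 12
f 15 40 39
f 7 20 36
f 20 3 35
f 36 35 11
f 20 35 36
f 9 27 28
f 27 7 24
f 28 24 8
f 27 24 28
f 10 33 29
f 33 9 25
f 29 25 2
f 33 25 29
f 44 43 46
f 44 46 45
f 46 43 47
f 46 47 45
f 47 43 48
f 47 48 45
f 48 43 49
f 48 49 45
f 49 43 50
f 49 50 45
f 50 43 51
f 50 51 45
f 51 43 52
f 51 52 45
f 52 43 53
f 52 53 45
f 53 43 44
f 53 44 45
f 55 54 58
f 55 58 56
f 56 58 59
f 56 59 57
f 58 54 60
f 58 60 59
f 59 60 61
f 59 61 57
f 60 54 62
f 60 62 61
f 61 62 63
f 61 63 57
f 62 54 64
f 62 64 63
f 63 64 65
f 63 65 57
f 64 54 66
f 64 66 65
f 65 66 67
f 65 67 57
f 66 54 68
f 66 68 67
f 67 68 69
f 67 69 57
f 68 54 70
f 68 70 69
f 69 70 71
f 69 71 57
f 70 54 72
f 70 72 71
f 71 72 73
f 71 73 57
f 72 54 74
f 72 74 73
f 73 74 75
f 73 75 57
f 74 54 76
f 74 76 75
f 75 76 77
f 75 77 57
f 76 54 78
f 76 78 77
f 77 78 79
f 77 79 57
f 78 54 55
f 78 55 79
f 79 55 56
f 79 56 57
f 81 80 84
f 81 84 82
f 82 84 85
f 82 85 83
f 84 80 86
f 84 86 85
f 85 86 87
f 85 87 83
f 86 80 88
f 86 88 87
f 87 88 89
f 87 89 83
f 88 80 90
f 88 90 89
f 89 90 91
f 89 91 83
f 90 80 92
f 90 92 91
f 91 92 93
f 91 93 83
f 92 80 94
f 92 94 93
f 93 94 95
f 93 95 83
f 94 80 96
f 94 96 95
f 95 96 97
f 95 97 83
f 96 80 98
f 96 98 97
f 97 98 99
f 97 99 83
f 98 80 100
f 98 100 99
f 99 100 101
f 99 101 83
f 100 80 102
f 100 102 101
f 101 102 103
f 101 103 83
f 102 80 81
f 102 81 103
f 103 81 82
f 103 82 83



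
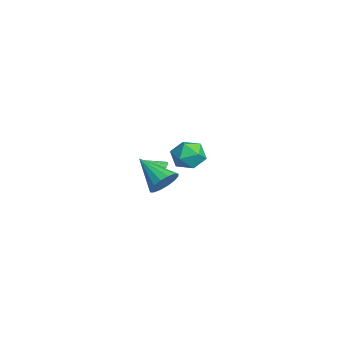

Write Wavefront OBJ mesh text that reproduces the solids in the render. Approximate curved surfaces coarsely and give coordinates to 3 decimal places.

v 3.092 -1.977 1.989
v 3.713 -2.262 2.526
v 1.728 -2.943 3.051
v 3.575 -1.872 2.705
v 3.308 -1.51 2.691
v 2.982 -1.273 2.489
v 2.686 -1.225 2.153
v 2.499 -1.377 1.774
v 2.47 -1.691 1.451
v 2.608 -2.081 1.273
v 2.875 -2.443 1.287
v 3.201 -2.68 1.489
v 3.497 -2.729 1.825
v 3.684 -2.576 2.204
v -1.016 -1.364 0.663
v -0.603 -1.189 1.015
v -1.204 -2.276 1.337
v -0.81 -1.076 1.11
v -1.057 -1.02 1.116
v -1.297 -1.033 1.033
v -1.48 -1.111 0.876
v -1.572 -1.239 0.677
v -1.553 -1.391 0.475
v -1.429 -1.539 0.311
v -1.222 -1.651 0.216
v -0.975 -1.707 0.21
v -0.735 -1.694 0.293
v -0.552 -1.617 0.45
v -0.46 -1.489 0.649
v -0.478 -1.336 0.851
v -4.603 0.455 0.637
v -3.976 1.266 0.742
v -3.664 -0.106 -0.622
v -3.037 0.705 -0.517
v -3.063 -0.024 0.211
v -3.643 0.322 0.989
v -3.997 0.838 -0.869
v -4.577 1.184 -0.091
v -3.601 1.503 -0.188
v -3.025 0.97 0.479
v -4.615 0.19 -0.359
v -4.039 -0.343 0.308
f 2 1 4
f 2 4 3
f 4 1 5
f 4 5 3
f 5 1 6
f 5 6 3
f 6 1 7
f 6 7 3
f 7 1 8
f 7 8 3
f 8 1 9
f 8 9 3
f 9 1 10
f 9 10 3
f 10 1 11
f 10 11 3
f 11 1 12
f 11 12 3
f 12 1 13
f 12 13 3
f 13 1 14
f 13 14 3
f 14 1 2
f 14 2 3
f 16 15 18
f 16 18 17
f 18 15 19
f 18 19 17
f 19 15 20
f 19 20 17
f 20 15 21
f 20 21 17
f 21 15 22
f 21 22 17
f 22 15 23
f 22 23 17
f 23 15 24
f 23 24 17
f 24 15 25
f 24 25 17
f 25 15 26
f 25 26 17
f 26 15 27
f 26 27 17
f 27 15 28
f 27 28 17
f 28 15 29
f 28 29 17
f 29 15 30
f 29 30 17
f 30 15 16
f 30 16 17
f 31 42 36
f 31 36 32
f 31 32 38
f 31 38 41
f 31 41 42
f 32 36 40
f 36 42 35
f 42 41 33
f 41 38 37
f 38 32 39
f 34 40 35
f 34 35 33
f 34 33 37
f 34 37 39
f 34 39 40
f 35 40 36
f 33 35 42
f 37 33 41
f 39 37 38
f 40 39 32

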